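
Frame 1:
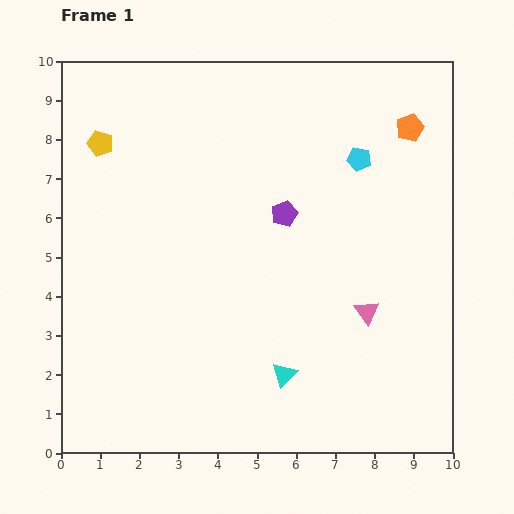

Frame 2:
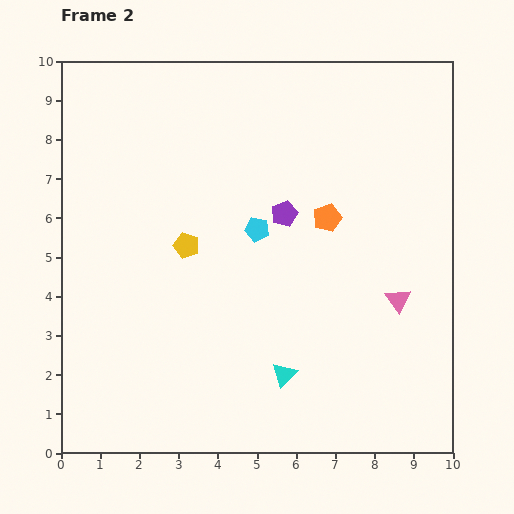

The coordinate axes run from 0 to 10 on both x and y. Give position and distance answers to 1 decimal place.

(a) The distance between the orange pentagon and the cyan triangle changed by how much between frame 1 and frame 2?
-3.0

Distance in frame 1: 7.1. Distance in frame 2: 4.1.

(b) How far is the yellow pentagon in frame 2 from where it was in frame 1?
3.4

The yellow pentagon moved from (1.0, 7.9) to (3.2, 5.3), a distance of √(2.2² + 2.6²) ≈ 3.4.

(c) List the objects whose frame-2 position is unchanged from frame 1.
the cyan triangle, the purple pentagon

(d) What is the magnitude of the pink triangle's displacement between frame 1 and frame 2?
0.9

The pink triangle moved from (7.8, 3.6) to (8.6, 3.9), a distance of √(0.8² + 0.3²) ≈ 0.9.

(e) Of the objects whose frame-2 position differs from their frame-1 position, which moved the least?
the pink triangle

(moved 0.9)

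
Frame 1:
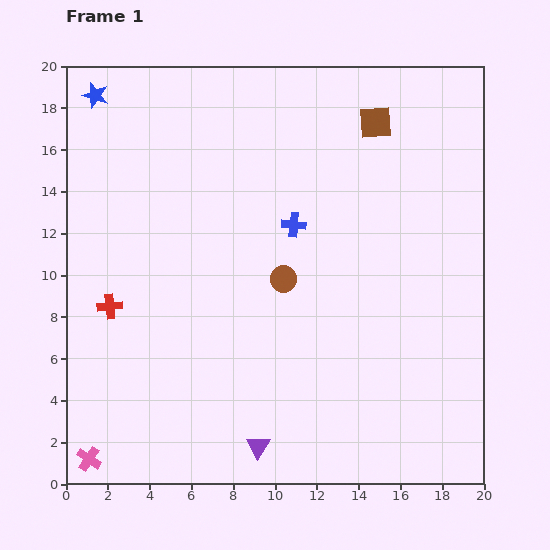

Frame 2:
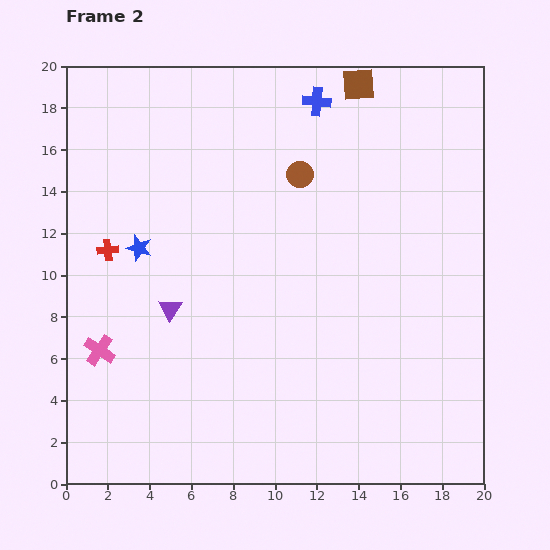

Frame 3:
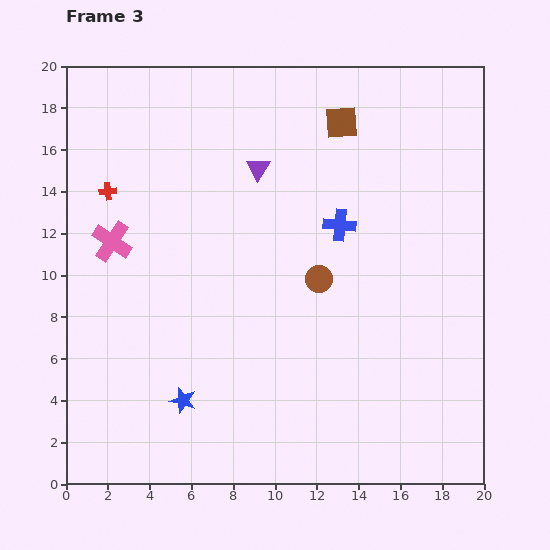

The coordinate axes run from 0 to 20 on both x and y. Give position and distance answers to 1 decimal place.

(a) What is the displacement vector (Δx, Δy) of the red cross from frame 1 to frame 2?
(-0.1, 2.7)

The red cross was at (2.1, 8.5) in frame 1 and (2.0, 11.2) in frame 2.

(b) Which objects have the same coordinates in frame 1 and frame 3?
none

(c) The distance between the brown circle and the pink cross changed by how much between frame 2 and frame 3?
-2.7

Distance in frame 2: 12.8. Distance in frame 3: 10.1.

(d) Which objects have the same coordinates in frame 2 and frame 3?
none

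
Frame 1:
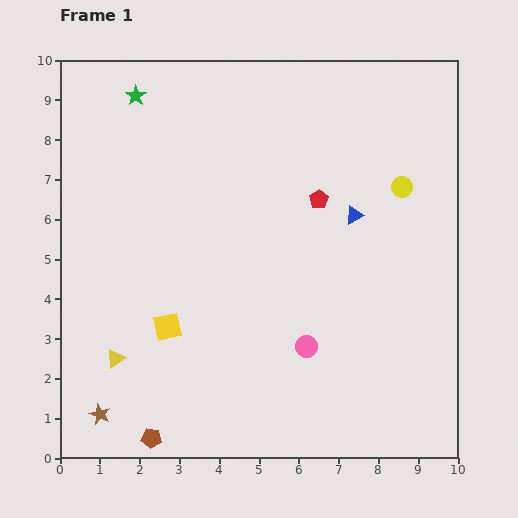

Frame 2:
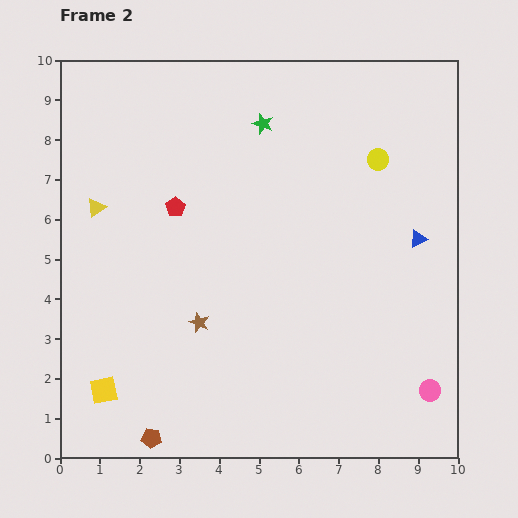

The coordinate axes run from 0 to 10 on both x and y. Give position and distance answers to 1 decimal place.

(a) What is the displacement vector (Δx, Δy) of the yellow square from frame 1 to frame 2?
(-1.6, -1.6)

The yellow square was at (2.7, 3.3) in frame 1 and (1.1, 1.7) in frame 2.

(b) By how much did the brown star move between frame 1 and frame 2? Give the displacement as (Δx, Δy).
(2.5, 2.3)

The brown star was at (1.0, 1.1) in frame 1 and (3.5, 3.4) in frame 2.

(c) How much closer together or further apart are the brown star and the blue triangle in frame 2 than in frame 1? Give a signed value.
-2.2

Distance in frame 1: 8.1. Distance in frame 2: 5.9.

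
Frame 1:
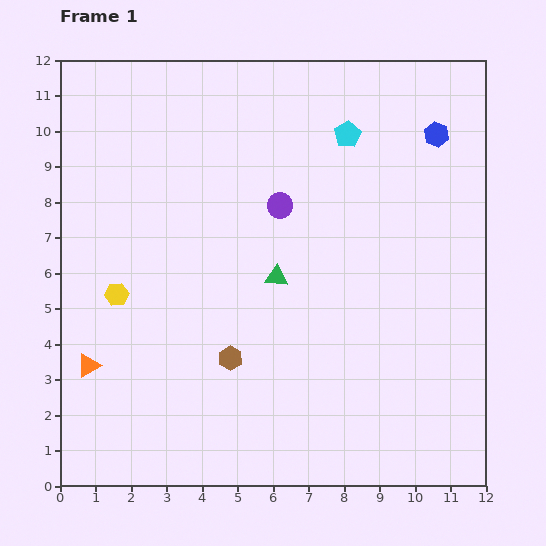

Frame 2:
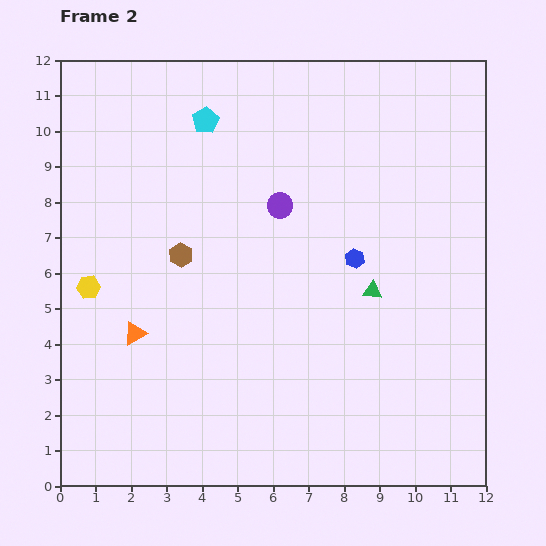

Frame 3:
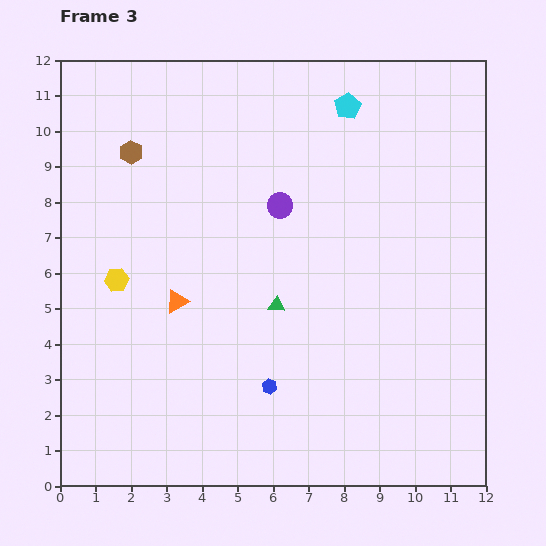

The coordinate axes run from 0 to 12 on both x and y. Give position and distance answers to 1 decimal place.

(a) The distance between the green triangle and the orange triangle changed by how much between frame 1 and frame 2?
+0.9

Distance in frame 1: 5.9. Distance in frame 2: 6.8.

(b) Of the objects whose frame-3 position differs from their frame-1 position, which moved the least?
the yellow hexagon

(moved 0.4)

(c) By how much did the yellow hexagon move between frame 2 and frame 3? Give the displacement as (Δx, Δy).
(0.8, 0.2)

The yellow hexagon was at (0.8, 5.6) in frame 2 and (1.6, 5.8) in frame 3.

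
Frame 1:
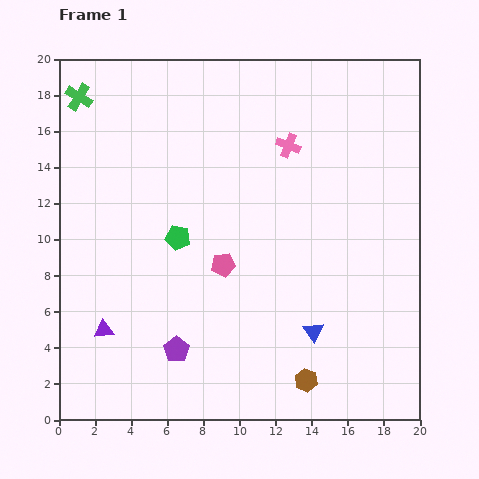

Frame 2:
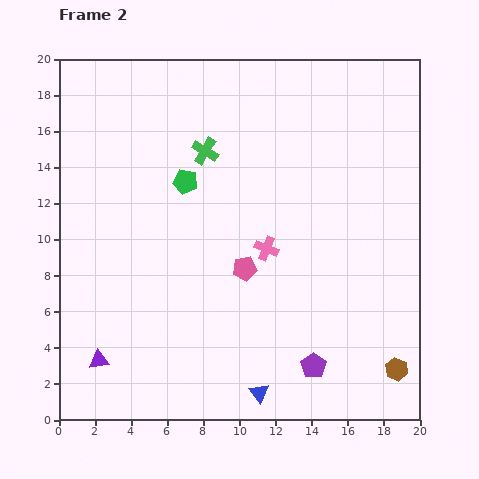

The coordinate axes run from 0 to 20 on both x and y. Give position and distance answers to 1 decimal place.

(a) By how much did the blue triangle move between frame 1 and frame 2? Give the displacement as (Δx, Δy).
(-3.0, -3.4)

The blue triangle was at (14.1, 4.9) in frame 1 and (11.1, 1.5) in frame 2.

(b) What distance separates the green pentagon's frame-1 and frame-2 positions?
3.1

The green pentagon moved from (6.6, 10.1) to (7.0, 13.2), a distance of √(0.4² + 3.1²) ≈ 3.1.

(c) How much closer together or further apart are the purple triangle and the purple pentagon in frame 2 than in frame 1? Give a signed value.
+7.8

Distance in frame 1: 4.1. Distance in frame 2: 11.9.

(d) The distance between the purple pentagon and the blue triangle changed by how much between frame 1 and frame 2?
-4.3

Distance in frame 1: 7.7. Distance in frame 2: 3.4.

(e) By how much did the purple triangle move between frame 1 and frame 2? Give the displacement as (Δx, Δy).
(-0.3, -1.7)

The purple triangle was at (2.5, 5.0) in frame 1 and (2.2, 3.3) in frame 2.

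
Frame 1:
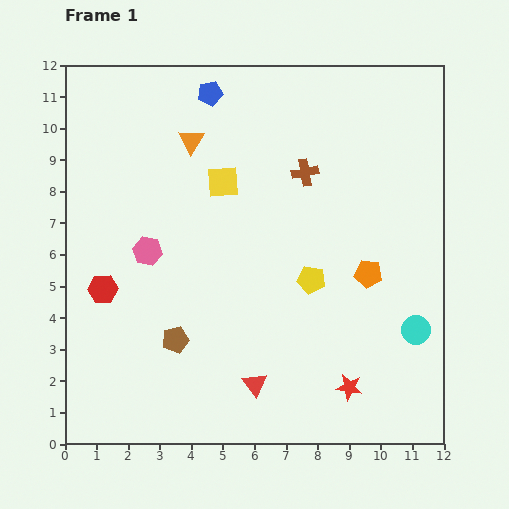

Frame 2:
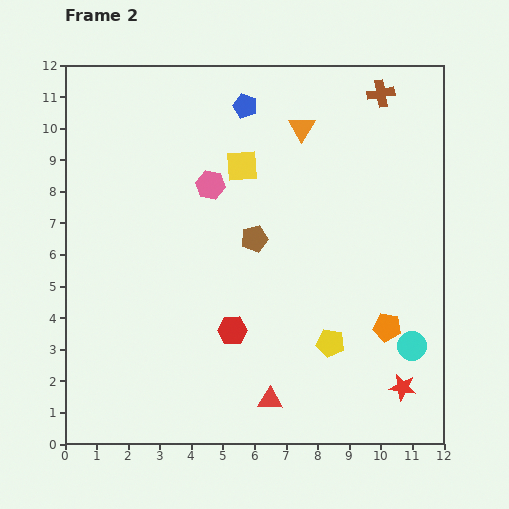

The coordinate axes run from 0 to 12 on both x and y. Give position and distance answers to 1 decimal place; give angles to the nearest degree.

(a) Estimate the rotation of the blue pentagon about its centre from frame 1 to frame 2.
30° clockwise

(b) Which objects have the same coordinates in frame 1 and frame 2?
none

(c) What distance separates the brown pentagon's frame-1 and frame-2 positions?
4.1

The brown pentagon moved from (3.5, 3.3) to (6.0, 6.5), a distance of √(2.5² + 3.2²) ≈ 4.1.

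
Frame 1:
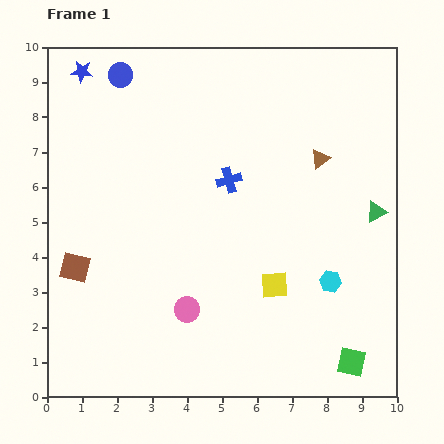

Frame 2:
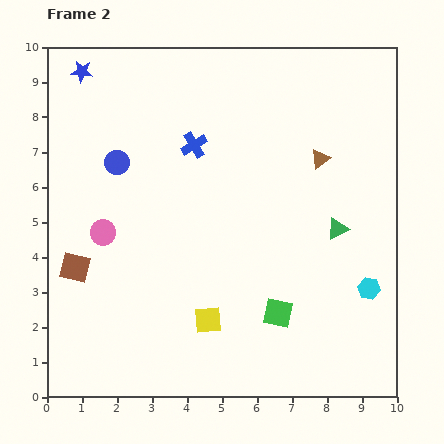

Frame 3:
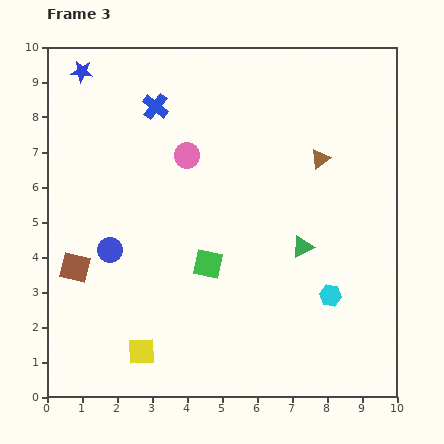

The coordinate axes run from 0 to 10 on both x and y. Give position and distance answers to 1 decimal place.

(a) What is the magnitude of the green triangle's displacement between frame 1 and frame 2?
1.2

The green triangle moved from (9.4, 5.3) to (8.3, 4.8), a distance of √(1.1² + 0.5²) ≈ 1.2.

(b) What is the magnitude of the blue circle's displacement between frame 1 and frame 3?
5.0

The blue circle moved from (2.1, 9.2) to (1.8, 4.2), a distance of √(0.3² + 5.0²) ≈ 5.0.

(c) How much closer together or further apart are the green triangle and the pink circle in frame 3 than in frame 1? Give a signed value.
-1.9

Distance in frame 1: 6.1. Distance in frame 3: 4.2.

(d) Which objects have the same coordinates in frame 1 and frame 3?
the brown triangle, the blue star, the brown square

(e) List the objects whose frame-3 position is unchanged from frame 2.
the brown triangle, the blue star, the brown square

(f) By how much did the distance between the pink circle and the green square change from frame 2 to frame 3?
-2.3

Distance in frame 2: 5.5. Distance in frame 3: 3.2.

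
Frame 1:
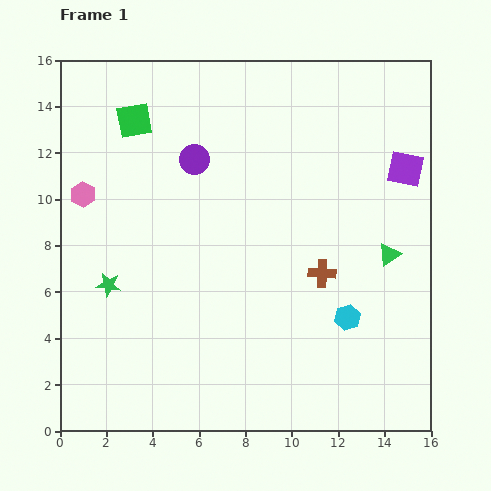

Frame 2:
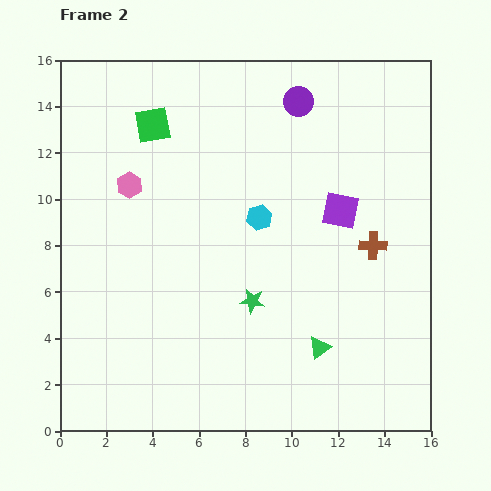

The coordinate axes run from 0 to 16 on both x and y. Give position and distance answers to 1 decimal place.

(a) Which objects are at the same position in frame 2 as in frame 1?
none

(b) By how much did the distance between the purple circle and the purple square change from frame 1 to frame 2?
-4.1

Distance in frame 1: 9.1. Distance in frame 2: 5.0.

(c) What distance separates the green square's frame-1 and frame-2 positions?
0.8

The green square moved from (3.2, 13.4) to (4.0, 13.2), a distance of √(0.8² + 0.2²) ≈ 0.8.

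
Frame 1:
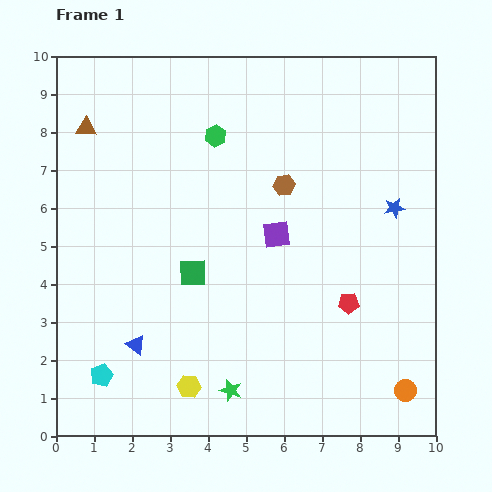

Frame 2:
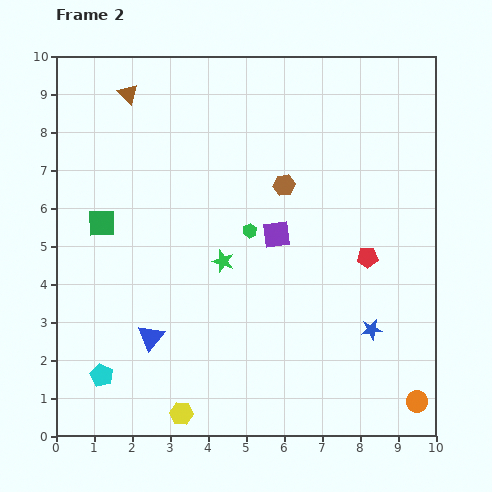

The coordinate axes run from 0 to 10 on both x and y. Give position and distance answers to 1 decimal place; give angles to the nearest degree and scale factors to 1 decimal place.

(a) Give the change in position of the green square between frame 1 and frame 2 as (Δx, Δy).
(-2.4, 1.3)

The green square was at (3.6, 4.3) in frame 1 and (1.2, 5.6) in frame 2.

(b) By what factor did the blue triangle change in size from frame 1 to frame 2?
1.3×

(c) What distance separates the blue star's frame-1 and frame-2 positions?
3.3

The blue star moved from (8.9, 6.0) to (8.3, 2.8), a distance of √(0.6² + 3.2²) ≈ 3.3.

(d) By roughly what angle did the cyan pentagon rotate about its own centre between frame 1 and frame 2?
24° counter-clockwise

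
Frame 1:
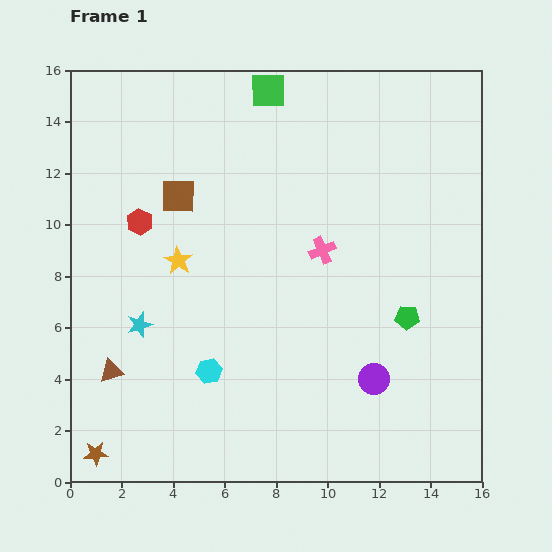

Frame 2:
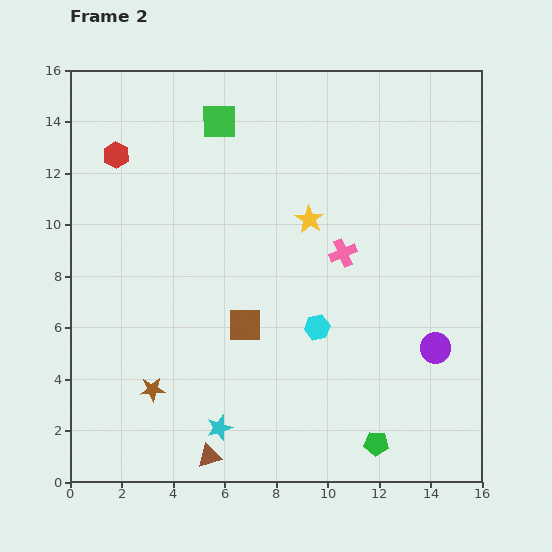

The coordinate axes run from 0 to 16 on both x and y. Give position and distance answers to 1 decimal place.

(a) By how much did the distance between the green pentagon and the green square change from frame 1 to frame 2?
+3.6

Distance in frame 1: 10.3. Distance in frame 2: 13.9.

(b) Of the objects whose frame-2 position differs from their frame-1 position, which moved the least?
the pink cross

(moved 0.8)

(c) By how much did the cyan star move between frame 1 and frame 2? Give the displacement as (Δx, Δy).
(3.1, -4.0)

The cyan star was at (2.7, 6.1) in frame 1 and (5.8, 2.1) in frame 2.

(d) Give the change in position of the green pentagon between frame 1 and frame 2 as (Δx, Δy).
(-1.2, -4.9)

The green pentagon was at (13.1, 6.4) in frame 1 and (11.9, 1.5) in frame 2.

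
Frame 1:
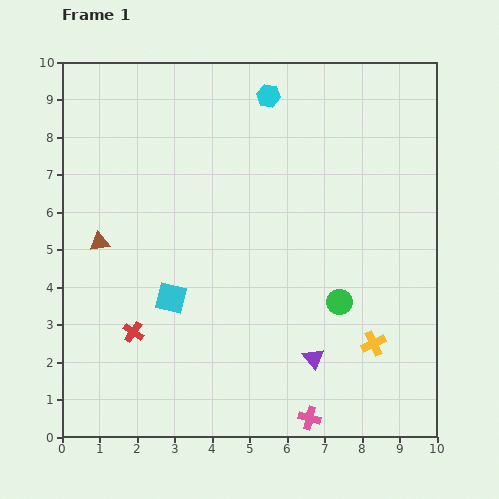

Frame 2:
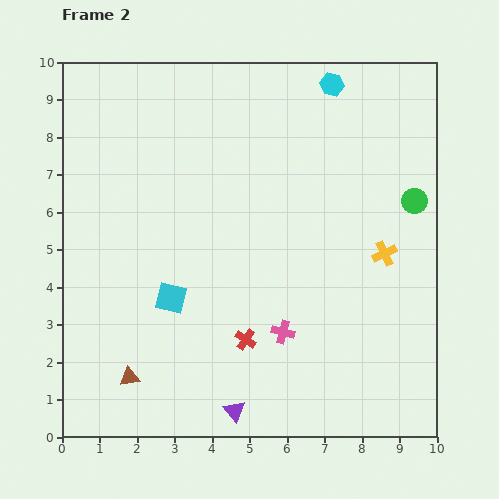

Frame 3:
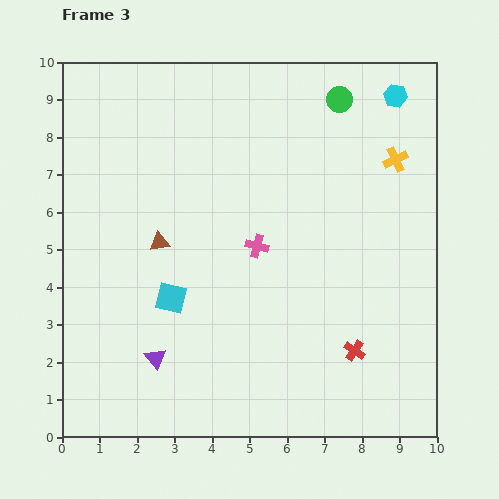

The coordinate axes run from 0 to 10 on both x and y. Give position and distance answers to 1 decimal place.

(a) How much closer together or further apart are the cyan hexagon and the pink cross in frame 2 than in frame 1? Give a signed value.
-2.0

Distance in frame 1: 8.7. Distance in frame 2: 6.7.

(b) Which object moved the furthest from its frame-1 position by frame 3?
the red cross

(moved 5.9; next 5.4)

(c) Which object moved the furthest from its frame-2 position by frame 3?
the brown triangle

(moved 3.7; next 3.4)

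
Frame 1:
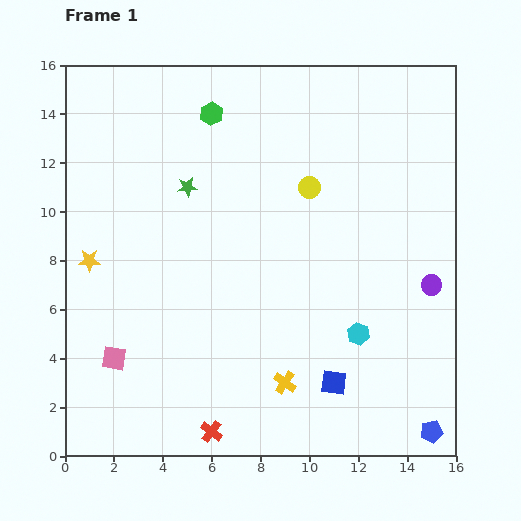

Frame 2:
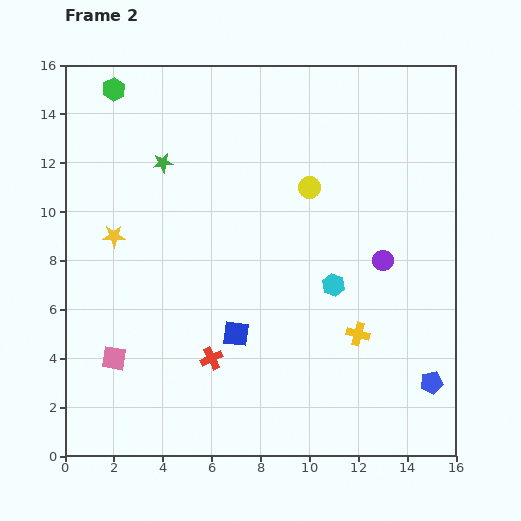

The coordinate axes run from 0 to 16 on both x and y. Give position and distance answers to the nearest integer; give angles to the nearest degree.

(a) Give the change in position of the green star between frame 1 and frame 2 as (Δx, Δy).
(-1, 1)

The green star was at (5, 11) in frame 1 and (4, 12) in frame 2.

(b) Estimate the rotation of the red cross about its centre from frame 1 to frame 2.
26° clockwise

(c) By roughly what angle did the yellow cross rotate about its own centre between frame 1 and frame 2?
21° counter-clockwise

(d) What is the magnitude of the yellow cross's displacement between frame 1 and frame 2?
4

The yellow cross moved from (9, 3) to (12, 5), a distance of √(3² + 2²) ≈ 4.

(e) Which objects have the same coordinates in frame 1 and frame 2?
the yellow circle, the pink square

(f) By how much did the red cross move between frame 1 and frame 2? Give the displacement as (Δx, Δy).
(0, 3)

The red cross was at (6, 1) in frame 1 and (6, 4) in frame 2.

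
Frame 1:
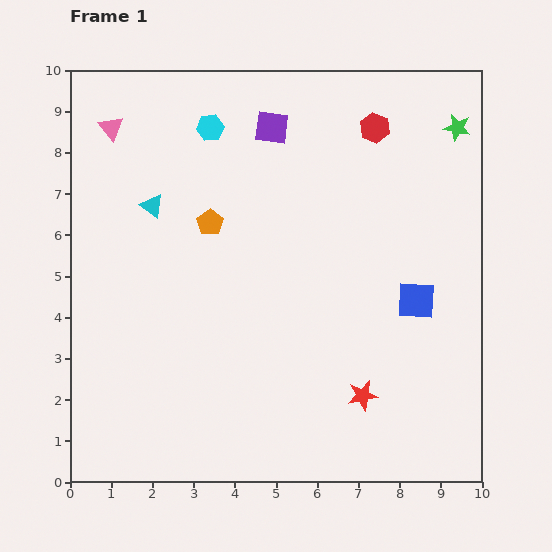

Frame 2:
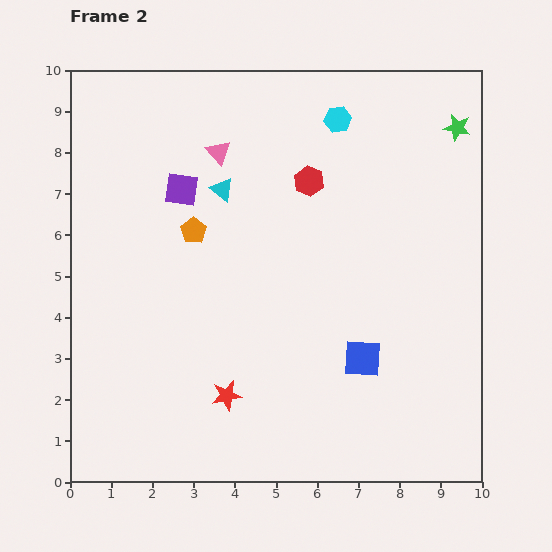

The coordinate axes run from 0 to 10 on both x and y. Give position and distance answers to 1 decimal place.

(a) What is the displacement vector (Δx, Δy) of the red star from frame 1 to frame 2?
(-3.3, 0.0)

The red star was at (7.1, 2.1) in frame 1 and (3.8, 2.1) in frame 2.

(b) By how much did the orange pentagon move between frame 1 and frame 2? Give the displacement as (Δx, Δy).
(-0.4, -0.2)

The orange pentagon was at (3.4, 6.3) in frame 1 and (3.0, 6.1) in frame 2.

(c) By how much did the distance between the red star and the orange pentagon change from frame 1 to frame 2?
-1.5

Distance in frame 1: 5.6. Distance in frame 2: 4.1.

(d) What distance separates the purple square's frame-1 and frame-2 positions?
2.7

The purple square moved from (4.9, 8.6) to (2.7, 7.1), a distance of √(2.2² + 1.5²) ≈ 2.7.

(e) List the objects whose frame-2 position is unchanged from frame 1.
the green star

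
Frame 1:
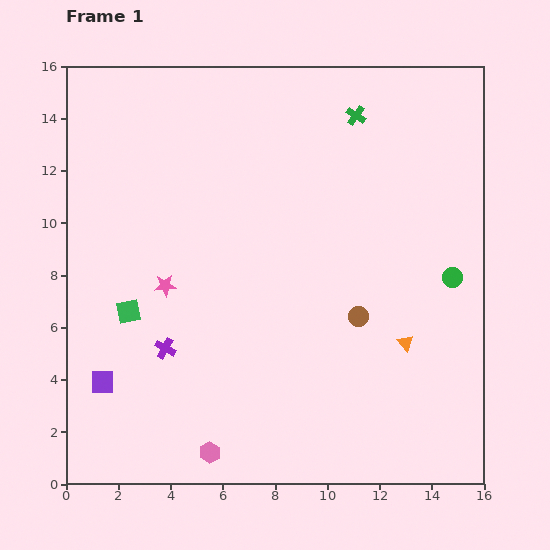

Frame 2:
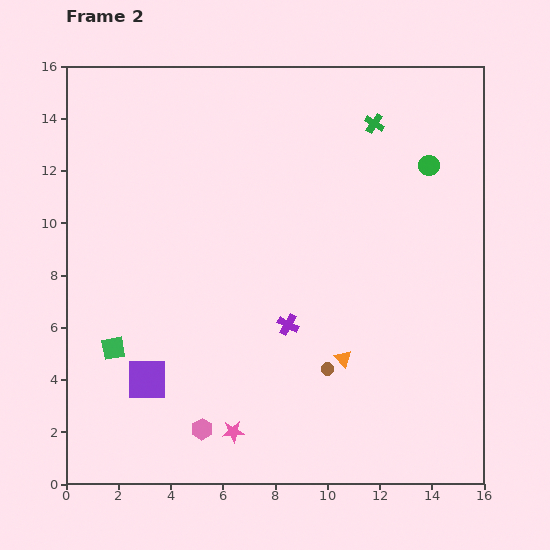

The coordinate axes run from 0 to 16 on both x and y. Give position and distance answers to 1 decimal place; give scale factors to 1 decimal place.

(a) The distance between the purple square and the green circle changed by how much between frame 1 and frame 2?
-0.4

Distance in frame 1: 14.0. Distance in frame 2: 13.6.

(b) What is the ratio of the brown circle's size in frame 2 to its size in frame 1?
0.6×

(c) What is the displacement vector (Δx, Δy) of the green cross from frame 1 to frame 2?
(0.7, -0.3)

The green cross was at (11.1, 14.1) in frame 1 and (11.8, 13.8) in frame 2.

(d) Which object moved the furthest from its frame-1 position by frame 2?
the pink star

(moved 6.2; next 4.8)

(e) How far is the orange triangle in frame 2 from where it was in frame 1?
2.5

The orange triangle moved from (13.0, 5.4) to (10.6, 4.8), a distance of √(2.4² + 0.6²) ≈ 2.5.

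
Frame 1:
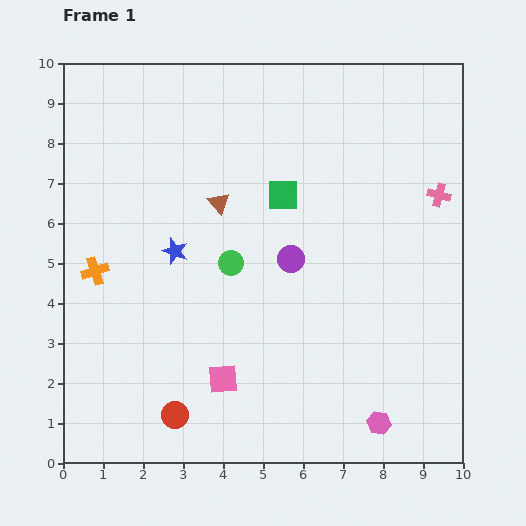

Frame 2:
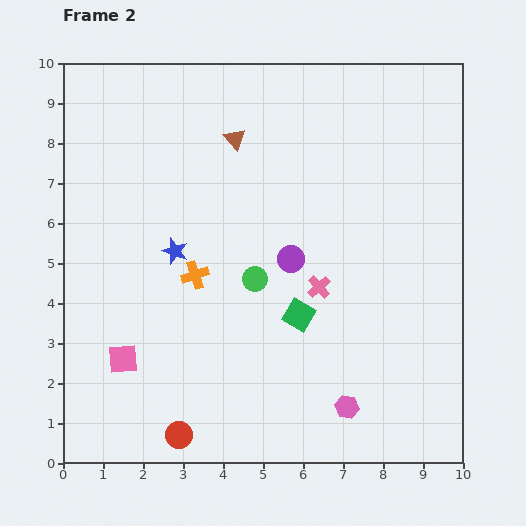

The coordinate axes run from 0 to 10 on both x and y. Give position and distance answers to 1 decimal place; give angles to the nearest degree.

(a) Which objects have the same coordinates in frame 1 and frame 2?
the blue star, the purple circle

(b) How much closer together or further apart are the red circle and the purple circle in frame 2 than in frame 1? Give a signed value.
+0.3

Distance in frame 1: 4.9. Distance in frame 2: 5.2.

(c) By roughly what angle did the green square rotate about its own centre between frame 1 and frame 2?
30° clockwise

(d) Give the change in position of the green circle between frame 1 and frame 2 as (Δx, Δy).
(0.6, -0.4)

The green circle was at (4.2, 5.0) in frame 1 and (4.8, 4.6) in frame 2.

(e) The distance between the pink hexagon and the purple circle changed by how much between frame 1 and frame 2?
-0.7

Distance in frame 1: 4.7. Distance in frame 2: 4.0.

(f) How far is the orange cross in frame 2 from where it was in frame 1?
2.5

The orange cross moved from (0.8, 4.8) to (3.3, 4.7), a distance of √(2.5² + 0.1²) ≈ 2.5.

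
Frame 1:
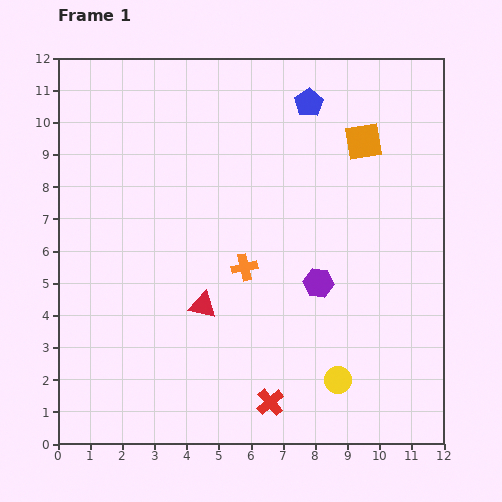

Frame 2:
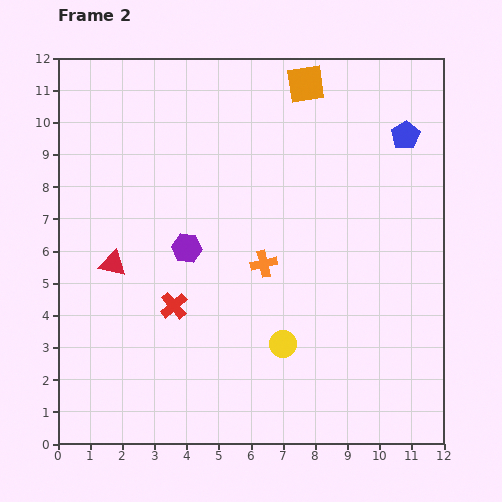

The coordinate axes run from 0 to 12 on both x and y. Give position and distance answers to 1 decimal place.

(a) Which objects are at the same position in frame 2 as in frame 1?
none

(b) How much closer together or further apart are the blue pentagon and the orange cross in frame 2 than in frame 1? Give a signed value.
+0.4

Distance in frame 1: 5.5. Distance in frame 2: 5.9.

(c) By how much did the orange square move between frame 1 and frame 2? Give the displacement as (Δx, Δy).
(-1.8, 1.8)

The orange square was at (9.5, 9.4) in frame 1 and (7.7, 11.2) in frame 2.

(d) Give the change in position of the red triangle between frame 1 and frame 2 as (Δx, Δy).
(-2.8, 1.3)

The red triangle was at (4.5, 4.3) in frame 1 and (1.7, 5.6) in frame 2.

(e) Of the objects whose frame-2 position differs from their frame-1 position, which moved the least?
the orange cross

(moved 0.6)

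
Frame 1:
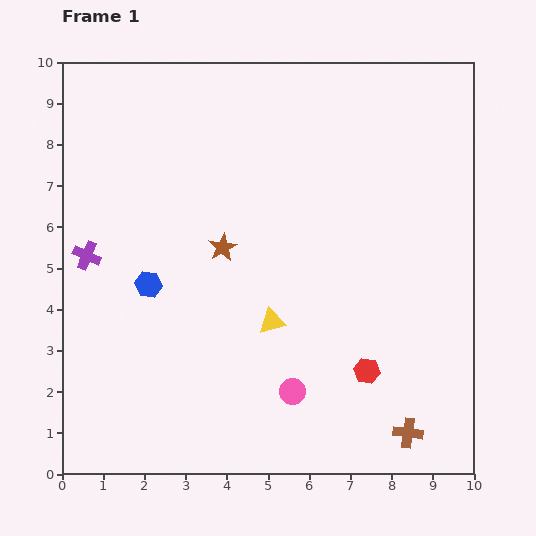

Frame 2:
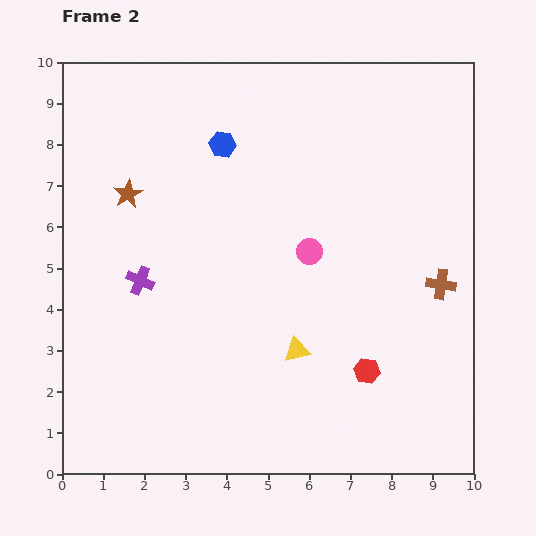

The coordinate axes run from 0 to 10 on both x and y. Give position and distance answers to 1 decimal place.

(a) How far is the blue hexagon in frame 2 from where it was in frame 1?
3.8

The blue hexagon moved from (2.1, 4.6) to (3.9, 8.0), a distance of √(1.8² + 3.4²) ≈ 3.8.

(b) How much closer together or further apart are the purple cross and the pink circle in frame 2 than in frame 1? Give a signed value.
-1.8

Distance in frame 1: 6.0. Distance in frame 2: 4.2.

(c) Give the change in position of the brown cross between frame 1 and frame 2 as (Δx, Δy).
(0.8, 3.6)

The brown cross was at (8.4, 1.0) in frame 1 and (9.2, 4.6) in frame 2.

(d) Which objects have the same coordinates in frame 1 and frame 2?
the red hexagon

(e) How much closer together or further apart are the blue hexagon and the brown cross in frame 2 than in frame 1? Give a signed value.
-1.0

Distance in frame 1: 7.3. Distance in frame 2: 6.3.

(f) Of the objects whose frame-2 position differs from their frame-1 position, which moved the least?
the yellow triangle

(moved 0.9)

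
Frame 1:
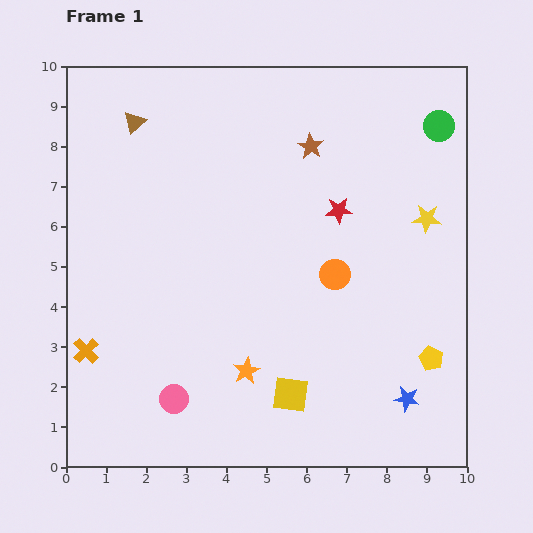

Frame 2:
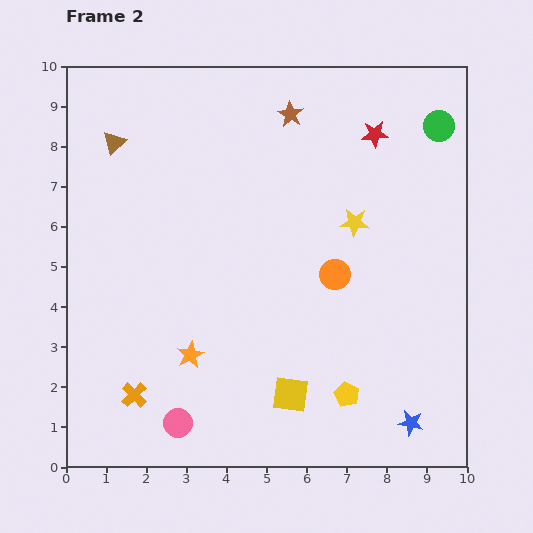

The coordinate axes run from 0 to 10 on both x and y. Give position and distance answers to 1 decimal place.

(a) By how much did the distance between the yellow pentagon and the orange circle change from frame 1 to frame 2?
-0.2

Distance in frame 1: 3.2. Distance in frame 2: 3.0.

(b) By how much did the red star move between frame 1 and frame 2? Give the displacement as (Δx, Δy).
(0.9, 1.9)

The red star was at (6.8, 6.4) in frame 1 and (7.7, 8.3) in frame 2.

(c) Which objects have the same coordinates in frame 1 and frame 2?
the green circle, the orange circle, the yellow square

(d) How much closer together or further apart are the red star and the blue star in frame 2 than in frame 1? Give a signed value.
+2.3

Distance in frame 1: 5.0. Distance in frame 2: 7.3.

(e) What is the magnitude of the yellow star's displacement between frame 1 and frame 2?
1.8

The yellow star moved from (9.0, 6.2) to (7.2, 6.1), a distance of √(1.8² + 0.1²) ≈ 1.8.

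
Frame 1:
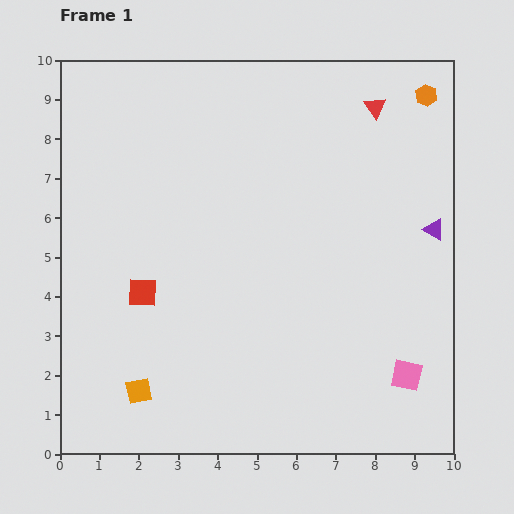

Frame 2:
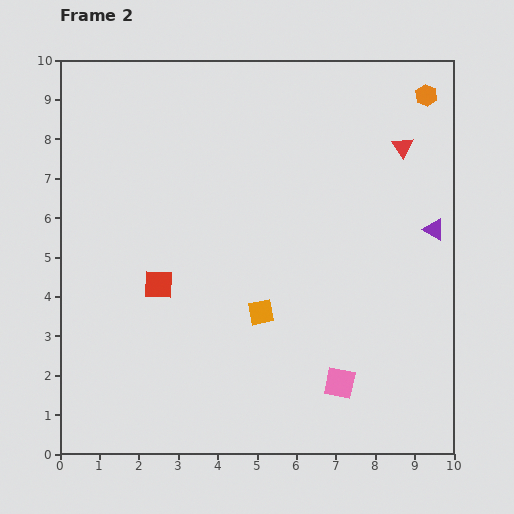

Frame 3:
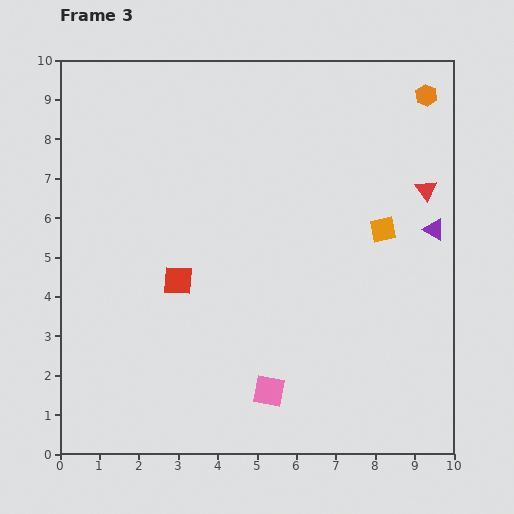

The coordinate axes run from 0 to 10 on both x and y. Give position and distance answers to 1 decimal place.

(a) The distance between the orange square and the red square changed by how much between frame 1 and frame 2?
+0.2

Distance in frame 1: 2.5. Distance in frame 2: 2.7.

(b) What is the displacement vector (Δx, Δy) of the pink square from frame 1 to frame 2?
(-1.7, -0.2)

The pink square was at (8.8, 2.0) in frame 1 and (7.1, 1.8) in frame 2.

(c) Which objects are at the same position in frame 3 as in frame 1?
the purple triangle, the orange hexagon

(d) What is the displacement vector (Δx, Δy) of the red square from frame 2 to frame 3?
(0.5, 0.1)

The red square was at (2.5, 4.3) in frame 2 and (3.0, 4.4) in frame 3.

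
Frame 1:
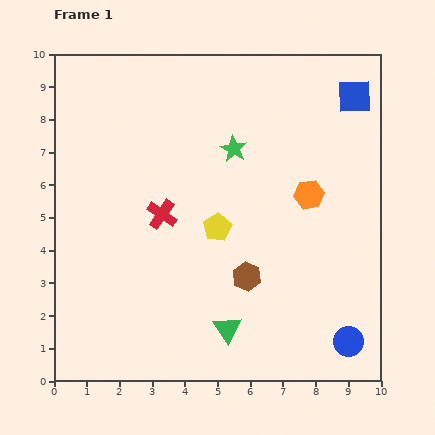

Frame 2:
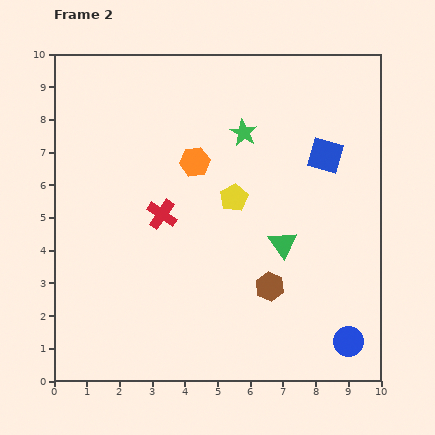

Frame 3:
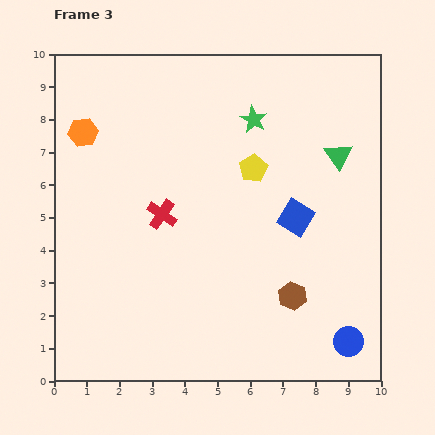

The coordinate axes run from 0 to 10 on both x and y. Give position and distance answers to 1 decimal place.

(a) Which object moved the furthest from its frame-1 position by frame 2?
the orange hexagon

(moved 3.6; next 3.1)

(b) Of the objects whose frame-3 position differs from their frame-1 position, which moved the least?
the green star

(moved 1.1)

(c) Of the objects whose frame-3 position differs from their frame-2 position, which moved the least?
the green star

(moved 0.5)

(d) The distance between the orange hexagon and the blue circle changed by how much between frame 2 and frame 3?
+3.1

Distance in frame 2: 7.2. Distance in frame 3: 10.3.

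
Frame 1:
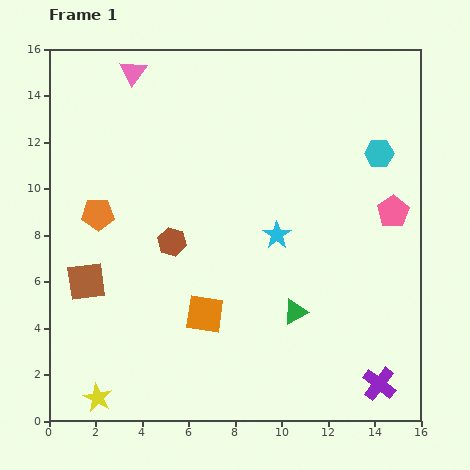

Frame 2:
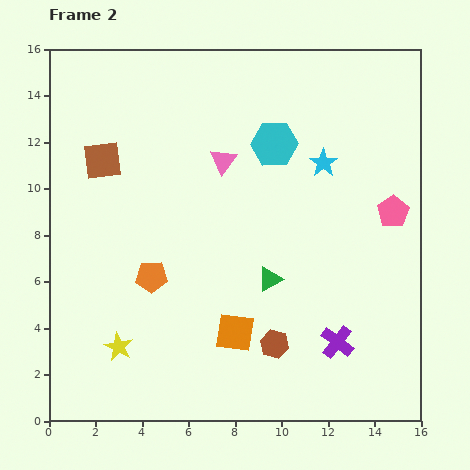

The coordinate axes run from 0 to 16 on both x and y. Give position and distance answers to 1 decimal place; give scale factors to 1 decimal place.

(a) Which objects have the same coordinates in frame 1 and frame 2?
the pink pentagon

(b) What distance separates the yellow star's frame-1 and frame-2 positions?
2.4

The yellow star moved from (2.1, 1.0) to (3.0, 3.2), a distance of √(0.9² + 2.2²) ≈ 2.4.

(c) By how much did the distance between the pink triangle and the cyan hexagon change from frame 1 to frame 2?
-8.9

Distance in frame 1: 11.2. Distance in frame 2: 2.3.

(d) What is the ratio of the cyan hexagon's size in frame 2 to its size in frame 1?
1.6×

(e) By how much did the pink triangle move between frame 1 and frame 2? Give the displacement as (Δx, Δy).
(3.9, -3.8)

The pink triangle was at (3.6, 15.0) in frame 1 and (7.5, 11.2) in frame 2.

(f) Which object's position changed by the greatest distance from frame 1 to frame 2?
the brown hexagon

(moved 6.2; next 5.4)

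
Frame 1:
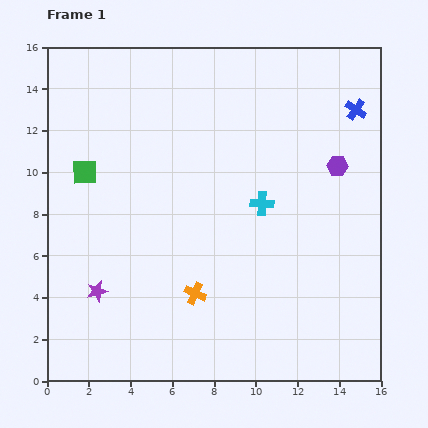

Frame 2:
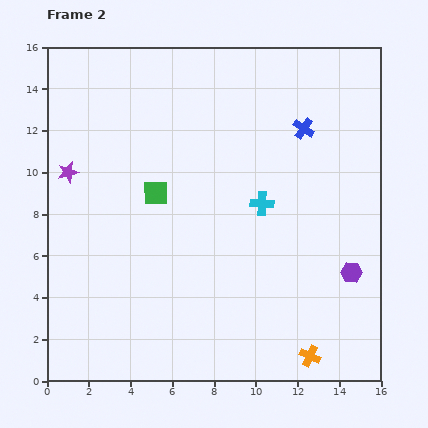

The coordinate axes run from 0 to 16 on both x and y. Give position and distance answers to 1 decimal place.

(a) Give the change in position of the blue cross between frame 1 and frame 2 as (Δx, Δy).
(-2.5, -0.9)

The blue cross was at (14.8, 13.0) in frame 1 and (12.3, 12.1) in frame 2.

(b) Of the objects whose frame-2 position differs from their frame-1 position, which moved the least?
the blue cross

(moved 2.7)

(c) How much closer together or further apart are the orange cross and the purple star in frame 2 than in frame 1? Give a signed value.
+9.9

Distance in frame 1: 4.7. Distance in frame 2: 14.6.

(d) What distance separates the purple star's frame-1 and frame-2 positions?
5.9

The purple star moved from (2.4, 4.3) to (1.0, 10.0), a distance of √(1.4² + 5.7²) ≈ 5.9.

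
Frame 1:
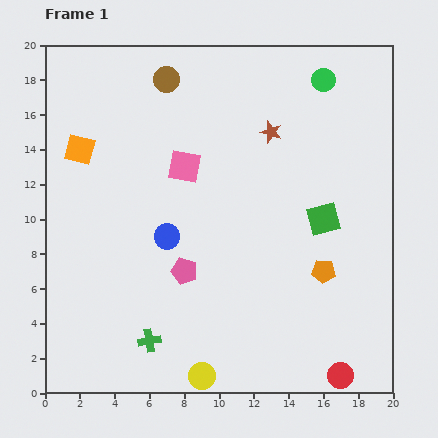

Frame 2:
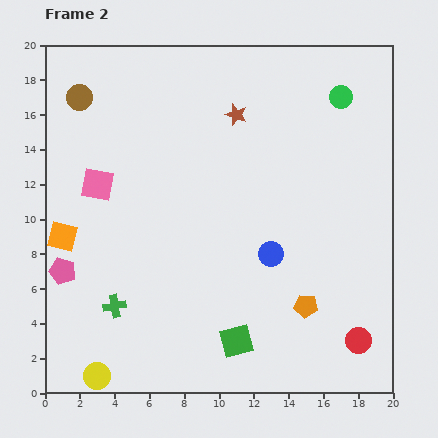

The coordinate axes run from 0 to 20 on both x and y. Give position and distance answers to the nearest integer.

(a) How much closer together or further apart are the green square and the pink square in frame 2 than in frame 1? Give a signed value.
+3

Distance in frame 1: 9. Distance in frame 2: 12.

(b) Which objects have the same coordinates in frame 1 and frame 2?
none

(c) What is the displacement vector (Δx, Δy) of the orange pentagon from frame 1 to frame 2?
(-1, -2)

The orange pentagon was at (16, 7) in frame 1 and (15, 5) in frame 2.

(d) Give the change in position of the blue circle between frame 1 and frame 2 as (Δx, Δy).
(6, -1)

The blue circle was at (7, 9) in frame 1 and (13, 8) in frame 2.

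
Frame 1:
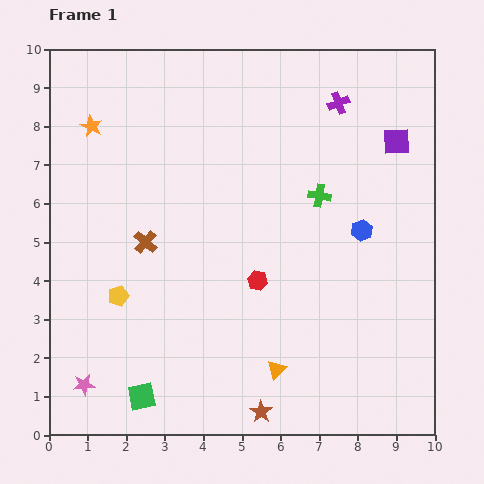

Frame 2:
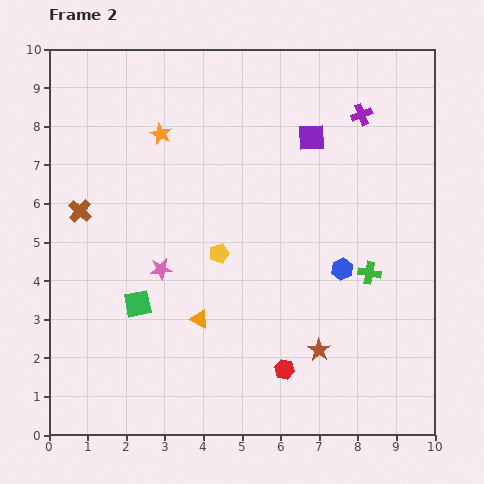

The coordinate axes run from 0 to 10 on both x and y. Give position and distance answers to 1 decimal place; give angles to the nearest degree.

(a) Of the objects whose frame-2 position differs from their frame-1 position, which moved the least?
the purple cross

(moved 0.7)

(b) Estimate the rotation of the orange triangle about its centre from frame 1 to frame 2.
48° counter-clockwise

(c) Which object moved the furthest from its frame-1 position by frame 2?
the pink star

(moved 3.6; next 2.8)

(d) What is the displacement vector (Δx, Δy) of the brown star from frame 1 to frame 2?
(1.5, 1.6)

The brown star was at (5.5, 0.6) in frame 1 and (7.0, 2.2) in frame 2.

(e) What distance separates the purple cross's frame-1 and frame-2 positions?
0.7

The purple cross moved from (7.5, 8.6) to (8.1, 8.3), a distance of √(0.6² + 0.3²) ≈ 0.7.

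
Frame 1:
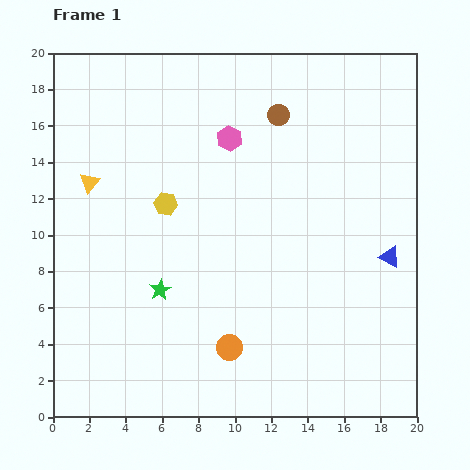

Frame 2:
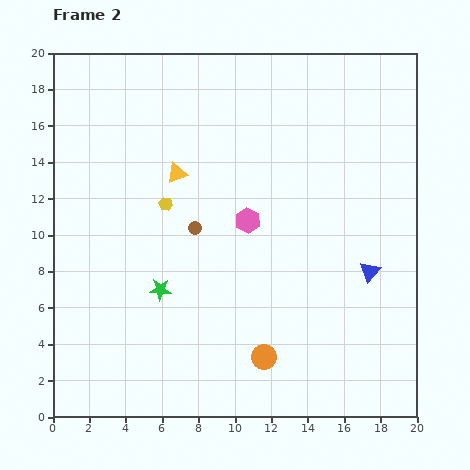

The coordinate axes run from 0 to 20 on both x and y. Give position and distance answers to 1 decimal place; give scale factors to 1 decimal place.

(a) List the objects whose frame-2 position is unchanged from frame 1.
the green star, the yellow hexagon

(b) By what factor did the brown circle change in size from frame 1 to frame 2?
0.6×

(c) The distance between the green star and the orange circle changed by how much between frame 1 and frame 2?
+1.8

Distance in frame 1: 5.0. Distance in frame 2: 6.8.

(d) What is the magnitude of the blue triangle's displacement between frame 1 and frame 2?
1.4

The blue triangle moved from (18.5, 8.8) to (17.4, 8.0), a distance of √(1.1² + 0.8²) ≈ 1.4.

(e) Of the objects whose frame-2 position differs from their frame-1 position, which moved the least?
the blue triangle

(moved 1.4)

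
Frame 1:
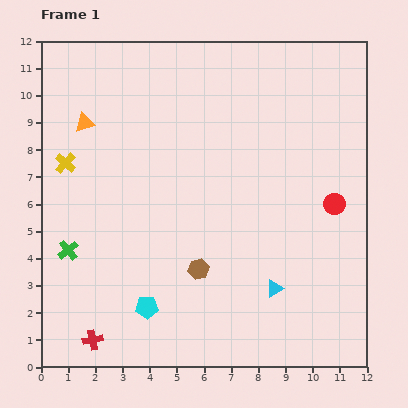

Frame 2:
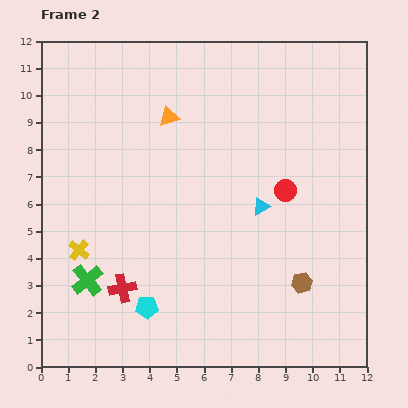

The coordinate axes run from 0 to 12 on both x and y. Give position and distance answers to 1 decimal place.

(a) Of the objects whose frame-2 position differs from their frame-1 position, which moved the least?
the green cross

(moved 1.3)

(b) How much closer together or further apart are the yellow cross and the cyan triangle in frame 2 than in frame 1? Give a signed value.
-2.1

Distance in frame 1: 9.0. Distance in frame 2: 6.9.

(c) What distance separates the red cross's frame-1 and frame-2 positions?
2.2

The red cross moved from (1.9, 1.0) to (3.0, 2.9), a distance of √(1.1² + 1.9²) ≈ 2.2.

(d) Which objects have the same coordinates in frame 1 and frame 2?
the cyan pentagon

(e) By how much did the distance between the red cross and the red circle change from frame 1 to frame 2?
-3.2

Distance in frame 1: 10.2. Distance in frame 2: 7.0.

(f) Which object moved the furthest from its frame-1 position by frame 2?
the brown hexagon

(moved 3.8; next 3.2)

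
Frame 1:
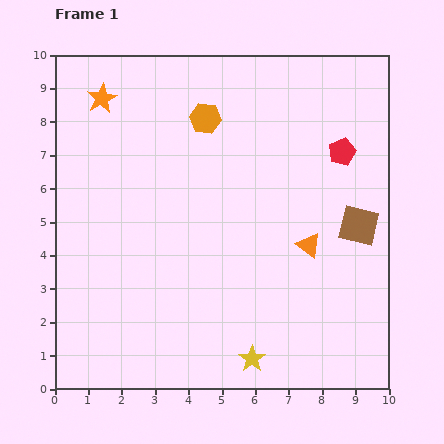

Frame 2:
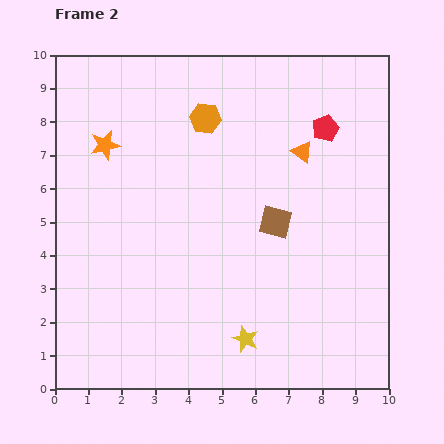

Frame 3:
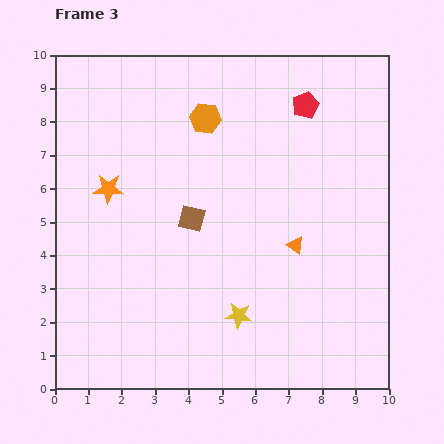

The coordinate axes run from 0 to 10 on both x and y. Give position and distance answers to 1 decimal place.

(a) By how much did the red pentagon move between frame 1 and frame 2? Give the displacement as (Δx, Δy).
(-0.5, 0.7)

The red pentagon was at (8.6, 7.1) in frame 1 and (8.1, 7.8) in frame 2.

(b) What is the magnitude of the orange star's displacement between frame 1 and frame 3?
2.7

The orange star moved from (1.4, 8.7) to (1.6, 6.0), a distance of √(0.2² + 2.7²) ≈ 2.7.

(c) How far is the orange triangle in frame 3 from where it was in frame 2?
2.8

The orange triangle moved from (7.4, 7.1) to (7.2, 4.3), a distance of √(0.2² + 2.8²) ≈ 2.8.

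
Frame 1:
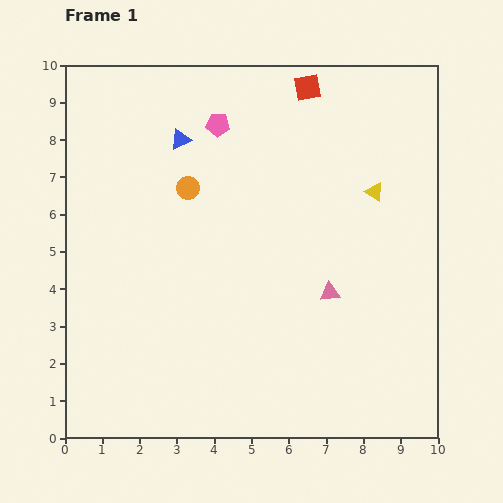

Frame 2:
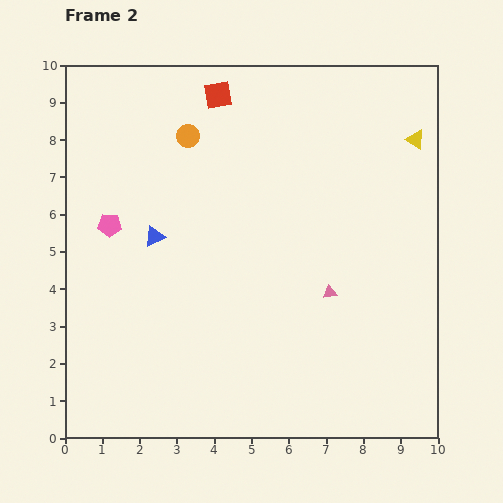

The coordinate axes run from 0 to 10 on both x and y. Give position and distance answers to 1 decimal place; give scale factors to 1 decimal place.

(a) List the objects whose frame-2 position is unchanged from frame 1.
the pink triangle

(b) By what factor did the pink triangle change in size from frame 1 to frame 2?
0.7×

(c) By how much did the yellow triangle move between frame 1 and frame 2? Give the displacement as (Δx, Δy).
(1.1, 1.4)

The yellow triangle was at (8.3, 6.6) in frame 1 and (9.4, 8.0) in frame 2.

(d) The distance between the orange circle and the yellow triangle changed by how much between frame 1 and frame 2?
+1.1

Distance in frame 1: 5.0. Distance in frame 2: 6.1.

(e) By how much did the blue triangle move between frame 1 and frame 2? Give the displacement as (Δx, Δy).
(-0.7, -2.6)

The blue triangle was at (3.1, 8.0) in frame 1 and (2.4, 5.4) in frame 2.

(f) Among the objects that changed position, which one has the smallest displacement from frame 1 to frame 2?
the orange circle

(moved 1.4)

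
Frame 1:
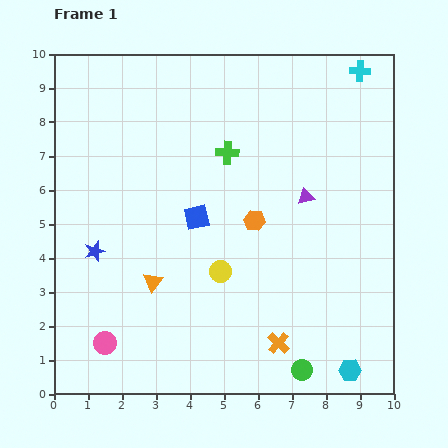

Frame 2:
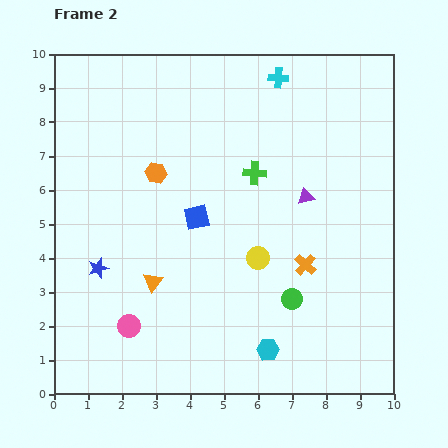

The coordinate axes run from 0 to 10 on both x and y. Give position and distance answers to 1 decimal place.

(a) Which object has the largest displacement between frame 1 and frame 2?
the orange hexagon

(moved 3.2; next 2.5)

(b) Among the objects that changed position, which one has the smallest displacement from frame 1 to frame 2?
the blue star

(moved 0.5)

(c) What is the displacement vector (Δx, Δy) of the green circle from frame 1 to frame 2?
(-0.3, 2.1)

The green circle was at (7.3, 0.7) in frame 1 and (7.0, 2.8) in frame 2.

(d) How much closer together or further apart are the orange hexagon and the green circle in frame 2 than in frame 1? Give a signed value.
+0.8

Distance in frame 1: 4.6. Distance in frame 2: 5.4.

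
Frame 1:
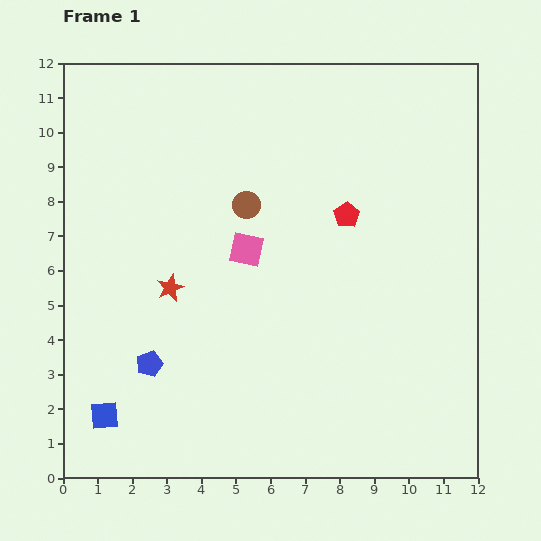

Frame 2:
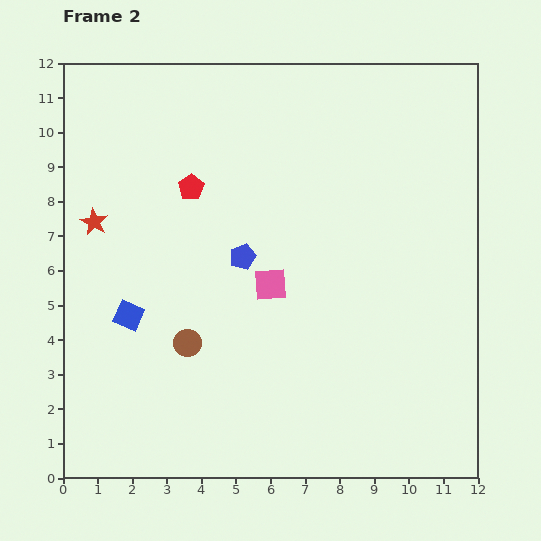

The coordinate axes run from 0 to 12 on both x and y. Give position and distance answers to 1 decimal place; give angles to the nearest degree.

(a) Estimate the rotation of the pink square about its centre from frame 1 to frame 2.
17° counter-clockwise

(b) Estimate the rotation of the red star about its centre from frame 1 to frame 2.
20° counter-clockwise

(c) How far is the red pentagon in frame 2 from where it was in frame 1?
4.6

The red pentagon moved from (8.2, 7.6) to (3.7, 8.4), a distance of √(4.5² + 0.8²) ≈ 4.6.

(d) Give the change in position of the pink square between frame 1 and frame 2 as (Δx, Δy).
(0.7, -1.0)

The pink square was at (5.3, 6.6) in frame 1 and (6.0, 5.6) in frame 2.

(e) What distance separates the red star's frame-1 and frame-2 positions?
2.9

The red star moved from (3.1, 5.5) to (0.9, 7.4), a distance of √(2.2² + 1.9²) ≈ 2.9.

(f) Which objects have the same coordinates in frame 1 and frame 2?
none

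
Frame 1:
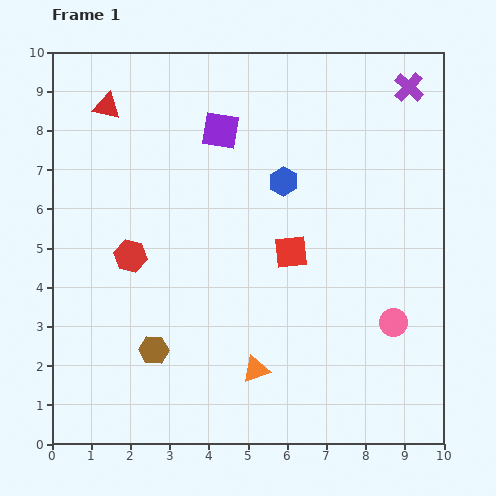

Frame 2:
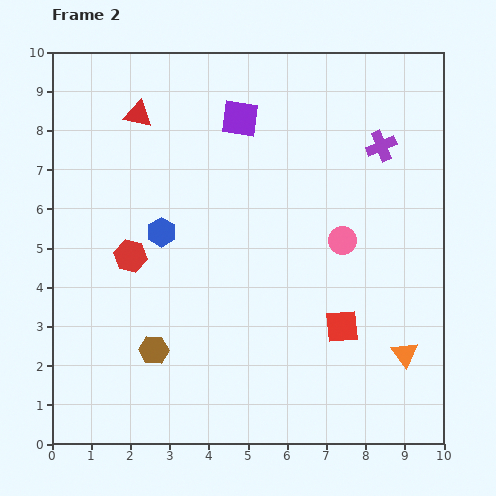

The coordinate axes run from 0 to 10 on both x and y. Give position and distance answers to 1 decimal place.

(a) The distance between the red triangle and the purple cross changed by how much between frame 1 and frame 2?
-1.4

Distance in frame 1: 7.7. Distance in frame 2: 6.3.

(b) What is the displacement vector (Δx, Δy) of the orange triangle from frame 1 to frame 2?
(3.8, 0.4)

The orange triangle was at (5.2, 1.9) in frame 1 and (9.0, 2.3) in frame 2.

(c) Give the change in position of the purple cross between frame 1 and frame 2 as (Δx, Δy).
(-0.7, -1.5)

The purple cross was at (9.1, 9.1) in frame 1 and (8.4, 7.6) in frame 2.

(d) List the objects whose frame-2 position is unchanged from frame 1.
the red hexagon, the brown hexagon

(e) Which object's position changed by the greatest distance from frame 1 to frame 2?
the orange triangle

(moved 3.8; next 3.4)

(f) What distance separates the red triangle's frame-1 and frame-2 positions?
0.8

The red triangle moved from (1.4, 8.6) to (2.2, 8.4), a distance of √(0.8² + 0.2²) ≈ 0.8.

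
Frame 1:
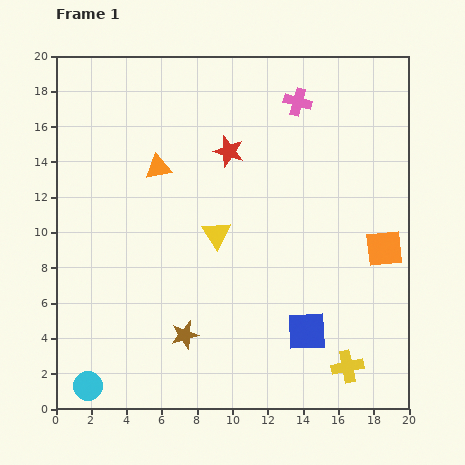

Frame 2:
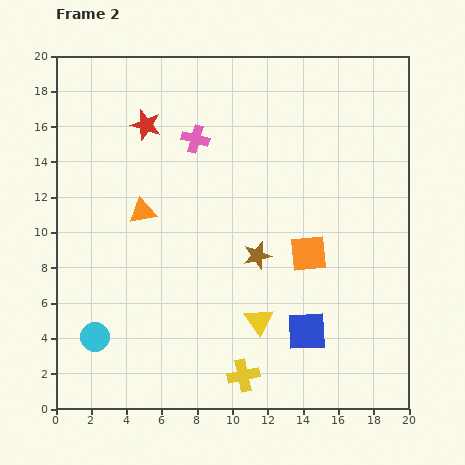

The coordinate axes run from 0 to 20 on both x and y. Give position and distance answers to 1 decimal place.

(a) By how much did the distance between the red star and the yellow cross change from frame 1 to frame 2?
+1.3

Distance in frame 1: 13.9. Distance in frame 2: 15.2.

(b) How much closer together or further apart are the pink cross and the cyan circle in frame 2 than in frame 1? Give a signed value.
-7.4

Distance in frame 1: 20.0. Distance in frame 2: 12.6.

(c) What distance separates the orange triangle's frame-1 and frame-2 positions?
2.7

The orange triangle moved from (5.8, 13.7) to (4.9, 11.2), a distance of √(0.9² + 2.5²) ≈ 2.7.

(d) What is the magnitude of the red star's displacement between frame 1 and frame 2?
4.9

The red star moved from (9.8, 14.6) to (5.1, 16.1), a distance of √(4.7² + 1.5²) ≈ 4.9.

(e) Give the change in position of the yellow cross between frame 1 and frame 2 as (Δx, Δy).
(-5.9, -0.5)

The yellow cross was at (16.5, 2.4) in frame 1 and (10.6, 1.9) in frame 2.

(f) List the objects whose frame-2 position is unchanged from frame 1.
the blue square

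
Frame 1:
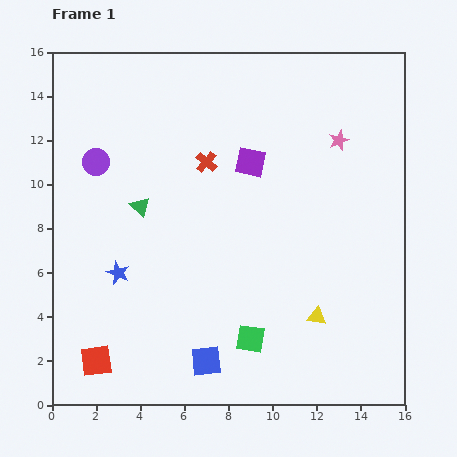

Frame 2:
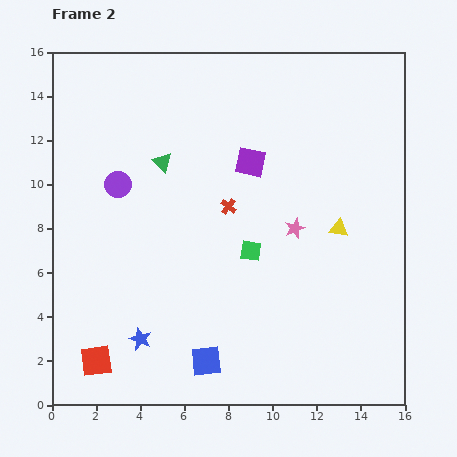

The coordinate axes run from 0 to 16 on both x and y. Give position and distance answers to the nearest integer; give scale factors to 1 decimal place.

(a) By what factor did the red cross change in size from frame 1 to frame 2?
0.7×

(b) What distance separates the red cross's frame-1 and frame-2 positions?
2

The red cross moved from (7, 11) to (8, 9), a distance of √(1² + 2²) ≈ 2.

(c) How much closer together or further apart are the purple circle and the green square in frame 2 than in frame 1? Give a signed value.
-4

Distance in frame 1: 11. Distance in frame 2: 7.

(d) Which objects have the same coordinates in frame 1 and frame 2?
the blue square, the purple square, the red square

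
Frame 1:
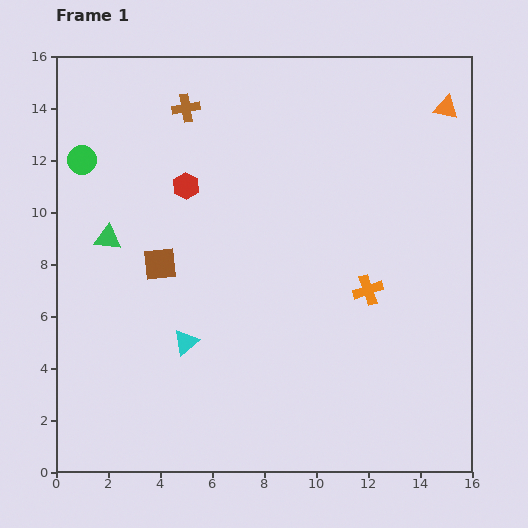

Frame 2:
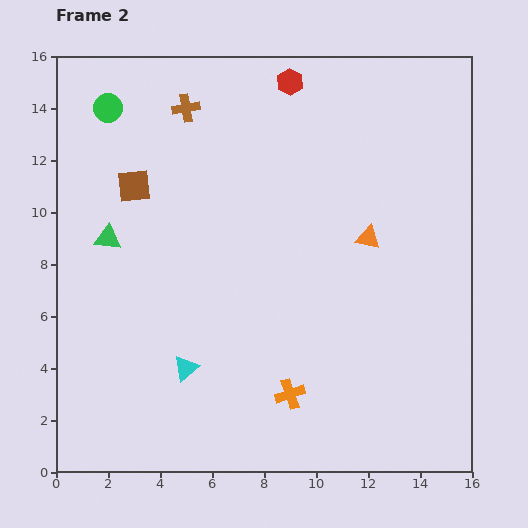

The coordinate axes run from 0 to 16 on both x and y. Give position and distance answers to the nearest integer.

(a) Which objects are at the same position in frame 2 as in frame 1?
the brown cross, the green triangle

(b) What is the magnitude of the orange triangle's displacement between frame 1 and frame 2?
6

The orange triangle moved from (15, 14) to (12, 9), a distance of √(3² + 5²) ≈ 6.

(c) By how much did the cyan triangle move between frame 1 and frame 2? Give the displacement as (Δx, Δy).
(0, -1)

The cyan triangle was at (5, 5) in frame 1 and (5, 4) in frame 2.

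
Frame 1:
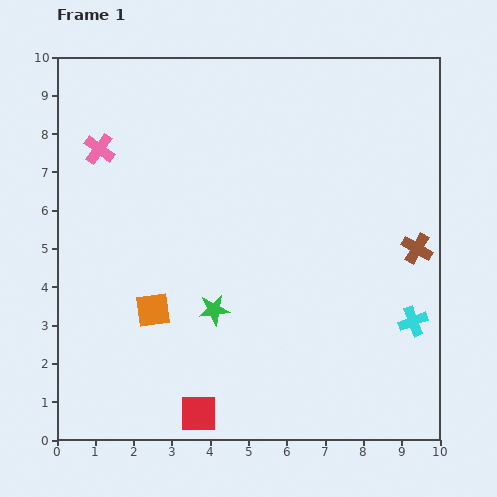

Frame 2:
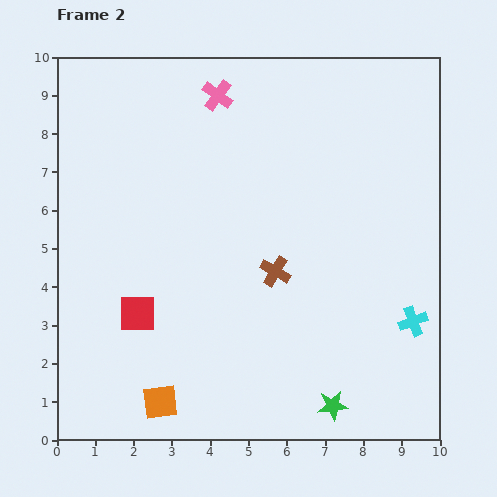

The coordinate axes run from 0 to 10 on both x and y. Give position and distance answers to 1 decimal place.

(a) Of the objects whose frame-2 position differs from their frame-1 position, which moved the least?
the orange square

(moved 2.4)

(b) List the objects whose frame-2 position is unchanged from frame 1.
the cyan cross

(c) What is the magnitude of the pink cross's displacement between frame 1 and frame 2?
3.4

The pink cross moved from (1.1, 7.6) to (4.2, 9.0), a distance of √(3.1² + 1.4²) ≈ 3.4.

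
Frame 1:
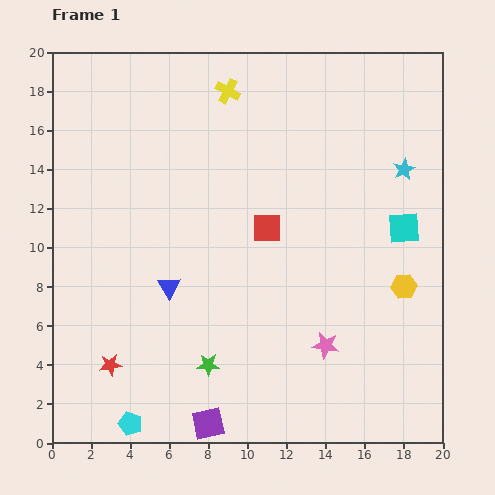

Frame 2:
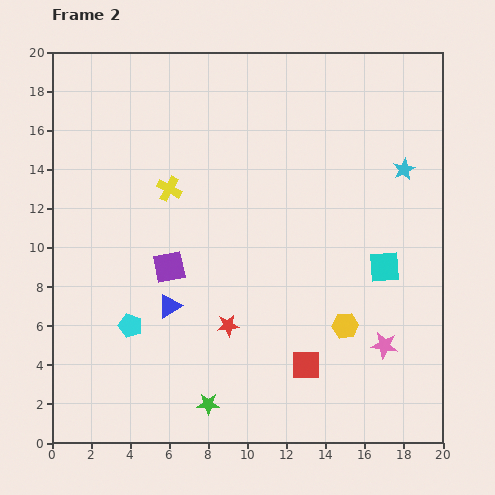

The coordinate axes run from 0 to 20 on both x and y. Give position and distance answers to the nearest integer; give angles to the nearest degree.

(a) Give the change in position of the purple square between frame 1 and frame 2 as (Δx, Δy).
(-2, 8)

The purple square was at (8, 1) in frame 1 and (6, 9) in frame 2.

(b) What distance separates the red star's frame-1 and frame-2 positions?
6

The red star moved from (3, 4) to (9, 6), a distance of √(6² + 2²) ≈ 6.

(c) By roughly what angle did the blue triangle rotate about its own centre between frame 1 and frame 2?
32° clockwise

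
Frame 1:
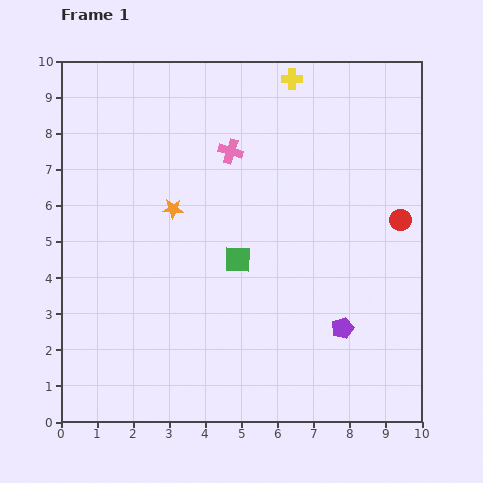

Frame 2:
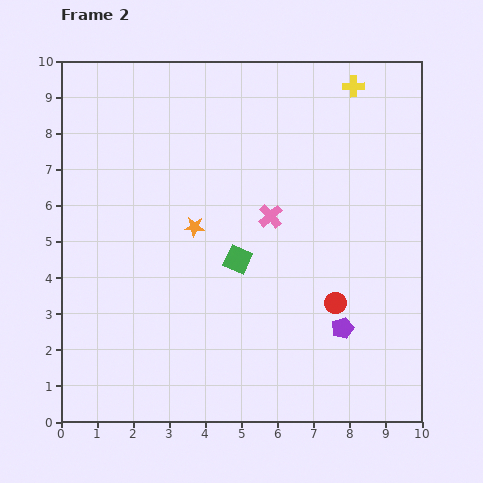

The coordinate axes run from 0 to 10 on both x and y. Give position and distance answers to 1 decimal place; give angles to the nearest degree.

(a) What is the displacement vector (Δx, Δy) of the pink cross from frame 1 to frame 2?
(1.1, -1.8)

The pink cross was at (4.7, 7.5) in frame 1 and (5.8, 5.7) in frame 2.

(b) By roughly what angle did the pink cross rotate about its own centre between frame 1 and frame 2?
31° clockwise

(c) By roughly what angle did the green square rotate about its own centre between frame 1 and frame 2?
22° clockwise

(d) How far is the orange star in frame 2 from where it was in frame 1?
0.8

The orange star moved from (3.1, 5.9) to (3.7, 5.4), a distance of √(0.6² + 0.5²) ≈ 0.8.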